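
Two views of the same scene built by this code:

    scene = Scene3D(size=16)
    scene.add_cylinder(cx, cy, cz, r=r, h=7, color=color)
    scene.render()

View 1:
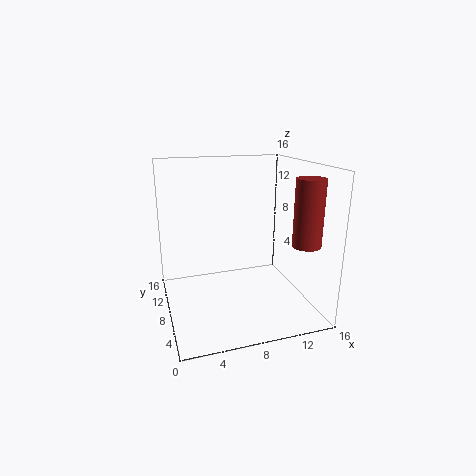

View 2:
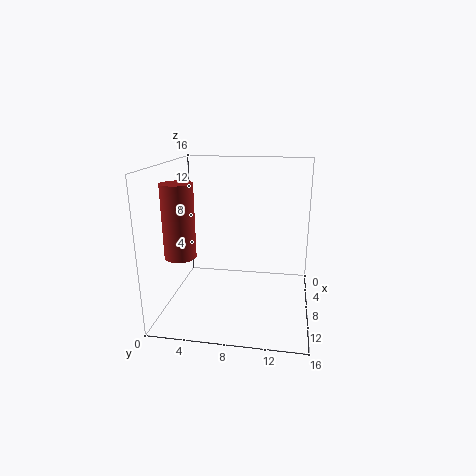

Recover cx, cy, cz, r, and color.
cx = 14; cy = 3.5; cz = 8; r = 1.5; color = 'brown'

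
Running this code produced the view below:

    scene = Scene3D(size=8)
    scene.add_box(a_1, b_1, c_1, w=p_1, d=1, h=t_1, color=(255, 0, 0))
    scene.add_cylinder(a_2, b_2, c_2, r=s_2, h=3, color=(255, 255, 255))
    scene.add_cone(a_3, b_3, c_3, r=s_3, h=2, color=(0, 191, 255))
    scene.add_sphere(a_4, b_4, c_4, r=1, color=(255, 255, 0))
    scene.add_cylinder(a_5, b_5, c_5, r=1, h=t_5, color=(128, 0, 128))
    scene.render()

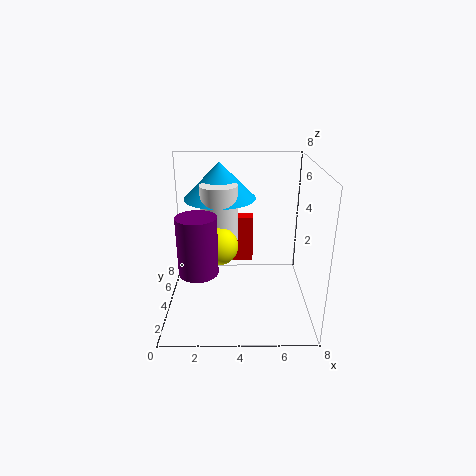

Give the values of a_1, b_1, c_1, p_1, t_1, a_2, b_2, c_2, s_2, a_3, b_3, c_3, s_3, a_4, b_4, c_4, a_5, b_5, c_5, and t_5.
a_1 = 3, b_1 = 7, c_1 = 1, p_1 = 2, t_1 = 3, a_2 = 3, b_2 = 4, c_2 = 4, s_2 = 1, a_3 = 3, b_3 = 5, c_3 = 6, s_3 = 2, a_4 = 3, b_4 = 3, c_4 = 4, a_5 = 2, b_5 = 2, c_5 = 3, t_5 = 3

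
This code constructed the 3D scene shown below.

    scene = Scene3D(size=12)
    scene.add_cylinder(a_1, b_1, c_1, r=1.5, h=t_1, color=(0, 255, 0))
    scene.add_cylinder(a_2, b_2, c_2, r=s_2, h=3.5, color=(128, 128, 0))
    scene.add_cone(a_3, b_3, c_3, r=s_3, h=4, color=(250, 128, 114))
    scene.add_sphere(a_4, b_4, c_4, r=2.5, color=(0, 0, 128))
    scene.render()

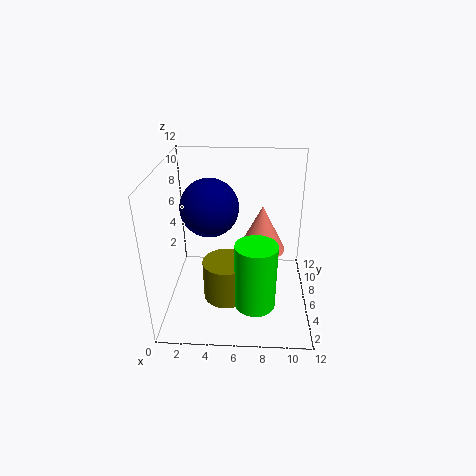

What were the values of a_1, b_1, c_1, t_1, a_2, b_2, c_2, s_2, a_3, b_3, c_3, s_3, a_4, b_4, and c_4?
a_1 = 7.5, b_1 = 1.5, c_1 = 3, t_1 = 5, a_2 = 5, b_2 = 5.5, c_2 = 0.5, s_2 = 2, a_3 = 8, b_3 = 7, c_3 = 4.5, s_3 = 2, a_4 = 3.5, b_4 = 7.5, c_4 = 8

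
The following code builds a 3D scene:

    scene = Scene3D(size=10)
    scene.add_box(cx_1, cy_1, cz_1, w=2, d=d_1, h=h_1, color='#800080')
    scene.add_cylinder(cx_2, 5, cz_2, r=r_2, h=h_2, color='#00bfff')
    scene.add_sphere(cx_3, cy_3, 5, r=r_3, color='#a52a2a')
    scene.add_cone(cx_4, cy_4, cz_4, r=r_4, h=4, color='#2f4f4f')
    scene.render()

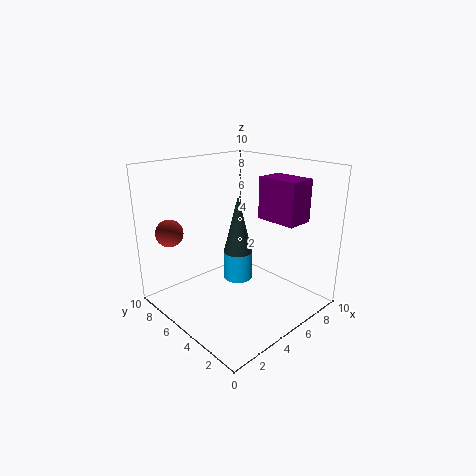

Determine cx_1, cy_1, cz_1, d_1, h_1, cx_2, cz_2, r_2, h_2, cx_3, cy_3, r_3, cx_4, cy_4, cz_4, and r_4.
cx_1 = 7, cy_1 = 2, cz_1 = 6, d_1 = 3, h_1 = 3, cx_2 = 5, cz_2 = 2, r_2 = 1, h_2 = 2, cx_3 = 2, cy_3 = 9, r_3 = 1, cx_4 = 5, cy_4 = 5, cz_4 = 4, r_4 = 1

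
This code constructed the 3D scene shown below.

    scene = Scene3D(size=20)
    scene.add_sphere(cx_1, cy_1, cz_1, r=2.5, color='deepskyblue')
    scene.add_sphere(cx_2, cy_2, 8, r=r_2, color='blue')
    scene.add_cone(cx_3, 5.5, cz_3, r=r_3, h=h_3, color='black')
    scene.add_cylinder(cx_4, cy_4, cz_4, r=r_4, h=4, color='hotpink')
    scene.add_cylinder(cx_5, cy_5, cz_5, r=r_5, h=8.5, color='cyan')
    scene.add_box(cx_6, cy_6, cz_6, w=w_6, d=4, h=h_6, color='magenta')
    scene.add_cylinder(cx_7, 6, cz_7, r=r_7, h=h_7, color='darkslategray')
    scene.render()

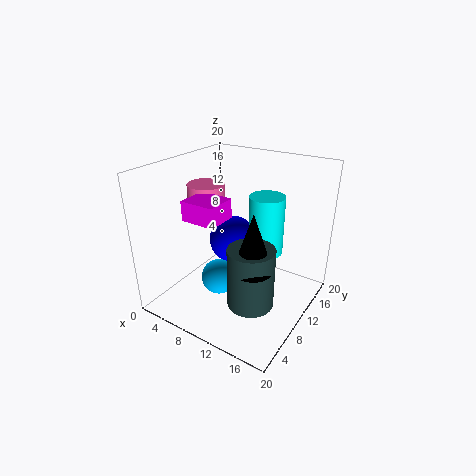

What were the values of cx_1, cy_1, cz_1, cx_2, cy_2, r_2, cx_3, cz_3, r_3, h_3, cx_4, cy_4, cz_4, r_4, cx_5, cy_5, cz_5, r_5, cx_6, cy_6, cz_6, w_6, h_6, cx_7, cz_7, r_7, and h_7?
cx_1 = 8, cy_1 = 8, cz_1 = 4, cx_2 = 7.5, cy_2 = 12.5, r_2 = 3.5, cx_3 = 15, cz_3 = 9, r_3 = 2.5, h_3 = 7.5, cx_4 = 6, cy_4 = 8.5, cz_4 = 13.5, r_4 = 2.5, cx_5 = 12.5, cy_5 = 13.5, cz_5 = 7, r_5 = 2.5, cx_6 = 6.5, cy_6 = 3, cz_6 = 14.5, w_6 = 4.5, h_6 = 2.5, cx_7 = 14.5, cz_7 = 3.5, r_7 = 3, h_7 = 8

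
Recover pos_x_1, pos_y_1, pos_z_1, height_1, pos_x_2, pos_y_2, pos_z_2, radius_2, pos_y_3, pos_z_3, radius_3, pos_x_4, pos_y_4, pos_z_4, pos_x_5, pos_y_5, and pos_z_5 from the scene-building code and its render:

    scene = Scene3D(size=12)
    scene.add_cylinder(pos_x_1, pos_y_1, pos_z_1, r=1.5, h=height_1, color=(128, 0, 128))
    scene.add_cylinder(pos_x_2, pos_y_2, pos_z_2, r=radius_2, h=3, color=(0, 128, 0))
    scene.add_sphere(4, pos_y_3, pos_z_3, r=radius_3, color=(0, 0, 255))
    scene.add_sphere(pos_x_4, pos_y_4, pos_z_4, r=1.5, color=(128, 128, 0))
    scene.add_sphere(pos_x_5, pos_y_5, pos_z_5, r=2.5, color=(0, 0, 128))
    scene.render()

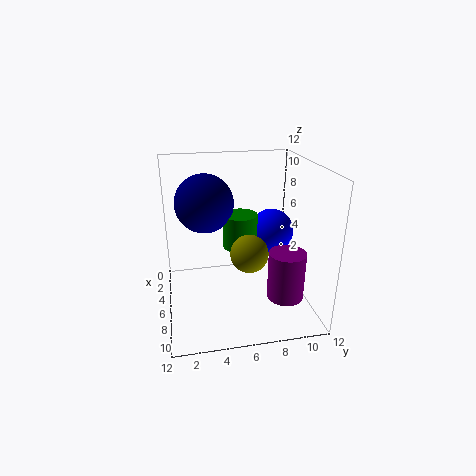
pos_x_1 = 8.5, pos_y_1 = 9.5, pos_z_1 = 1.5, height_1 = 4, pos_x_2 = 4.5, pos_y_2 = 6.5, pos_z_2 = 4.5, radius_2 = 1.5, pos_y_3 = 9.5, pos_z_3 = 5.5, radius_3 = 2, pos_x_4 = 8, pos_y_4 = 6.5, pos_z_4 = 5.5, pos_x_5 = 4, pos_y_5 = 3.5, pos_z_5 = 8.5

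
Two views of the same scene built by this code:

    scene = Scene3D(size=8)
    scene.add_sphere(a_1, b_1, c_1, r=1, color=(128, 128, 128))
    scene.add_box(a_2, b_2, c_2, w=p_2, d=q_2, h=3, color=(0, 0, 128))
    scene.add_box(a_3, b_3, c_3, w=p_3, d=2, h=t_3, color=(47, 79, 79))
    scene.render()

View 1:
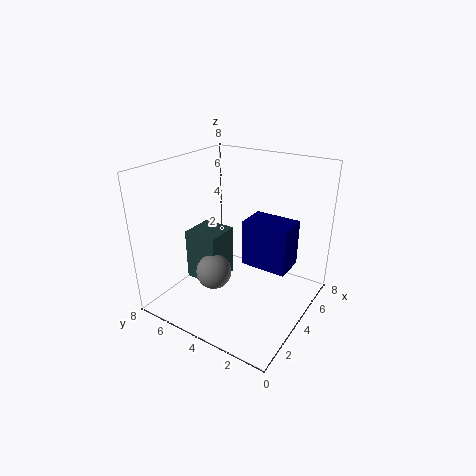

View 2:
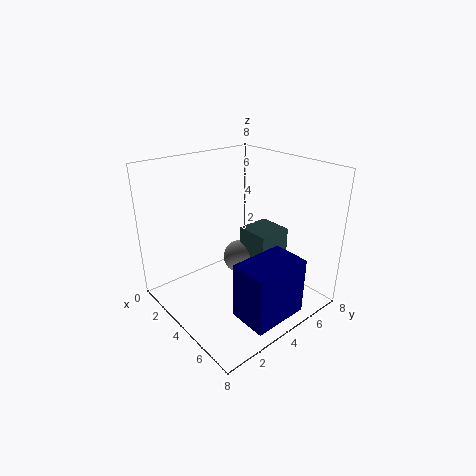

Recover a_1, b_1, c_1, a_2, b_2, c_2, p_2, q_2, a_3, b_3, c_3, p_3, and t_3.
a_1 = 3
b_1 = 5
c_1 = 2
a_2 = 6
b_2 = 2
c_2 = 1
p_2 = 2
q_2 = 3
a_3 = 3
b_3 = 5
c_3 = 1
p_3 = 2
t_3 = 3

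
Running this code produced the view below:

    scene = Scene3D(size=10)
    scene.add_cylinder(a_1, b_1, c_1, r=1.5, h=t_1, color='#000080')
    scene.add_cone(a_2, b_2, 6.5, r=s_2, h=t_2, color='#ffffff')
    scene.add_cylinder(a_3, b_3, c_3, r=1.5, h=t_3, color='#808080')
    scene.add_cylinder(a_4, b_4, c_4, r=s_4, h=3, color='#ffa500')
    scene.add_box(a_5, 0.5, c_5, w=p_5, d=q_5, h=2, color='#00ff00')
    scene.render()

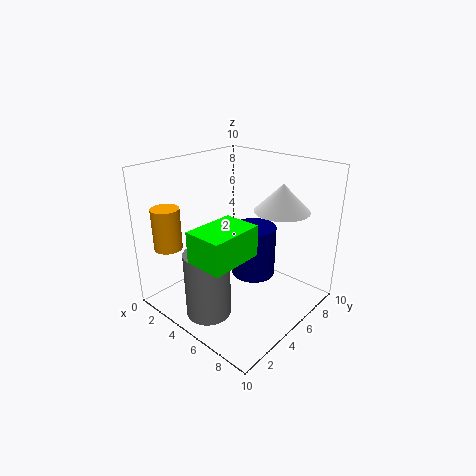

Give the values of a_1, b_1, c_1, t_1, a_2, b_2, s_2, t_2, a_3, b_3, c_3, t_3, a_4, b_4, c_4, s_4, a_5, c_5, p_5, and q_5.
a_1 = 6; b_1 = 5.5; c_1 = 2.5; t_1 = 3.5; a_2 = 6.5; b_2 = 8; s_2 = 2; t_2 = 2; a_3 = 5; b_3 = 2; c_3 = 0.5; t_3 = 4.5; a_4 = 1; b_4 = 2; c_4 = 4; s_4 = 1; a_5 = 5; c_5 = 5; p_5 = 2.5; q_5 = 3.5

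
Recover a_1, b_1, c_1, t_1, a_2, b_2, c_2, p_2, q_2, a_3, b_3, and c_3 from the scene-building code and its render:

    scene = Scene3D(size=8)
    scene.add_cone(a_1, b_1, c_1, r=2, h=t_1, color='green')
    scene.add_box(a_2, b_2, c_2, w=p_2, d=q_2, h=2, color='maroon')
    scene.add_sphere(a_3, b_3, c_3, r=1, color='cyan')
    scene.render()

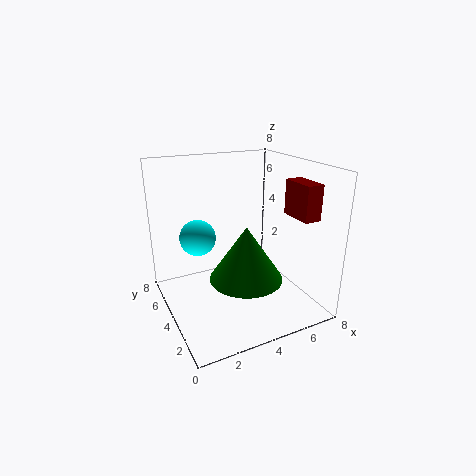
a_1 = 4
b_1 = 3
c_1 = 2
t_1 = 3
a_2 = 7
b_2 = 2
c_2 = 5
p_2 = 1
q_2 = 2
a_3 = 2
b_3 = 5
c_3 = 4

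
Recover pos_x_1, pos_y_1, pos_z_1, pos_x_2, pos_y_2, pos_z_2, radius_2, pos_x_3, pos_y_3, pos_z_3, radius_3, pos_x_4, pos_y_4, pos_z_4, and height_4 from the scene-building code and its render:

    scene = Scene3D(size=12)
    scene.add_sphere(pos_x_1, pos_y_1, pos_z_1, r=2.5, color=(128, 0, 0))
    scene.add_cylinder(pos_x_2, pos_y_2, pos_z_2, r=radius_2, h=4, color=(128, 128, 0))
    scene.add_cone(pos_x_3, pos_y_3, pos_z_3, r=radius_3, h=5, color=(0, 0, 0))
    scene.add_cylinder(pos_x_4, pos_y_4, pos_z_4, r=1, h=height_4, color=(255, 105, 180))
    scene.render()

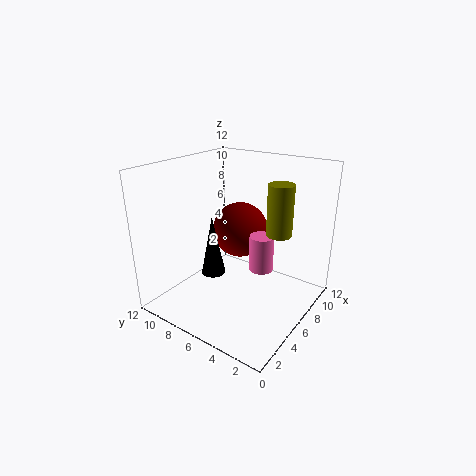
pos_x_1 = 8.5; pos_y_1 = 7.5; pos_z_1 = 5.5; pos_x_2 = 6.5; pos_y_2 = 2.5; pos_z_2 = 7; radius_2 = 1; pos_x_3 = 4.5; pos_y_3 = 7.5; pos_z_3 = 3; radius_3 = 1; pos_x_4 = 6.5; pos_y_4 = 4; pos_z_4 = 3.5; height_4 = 3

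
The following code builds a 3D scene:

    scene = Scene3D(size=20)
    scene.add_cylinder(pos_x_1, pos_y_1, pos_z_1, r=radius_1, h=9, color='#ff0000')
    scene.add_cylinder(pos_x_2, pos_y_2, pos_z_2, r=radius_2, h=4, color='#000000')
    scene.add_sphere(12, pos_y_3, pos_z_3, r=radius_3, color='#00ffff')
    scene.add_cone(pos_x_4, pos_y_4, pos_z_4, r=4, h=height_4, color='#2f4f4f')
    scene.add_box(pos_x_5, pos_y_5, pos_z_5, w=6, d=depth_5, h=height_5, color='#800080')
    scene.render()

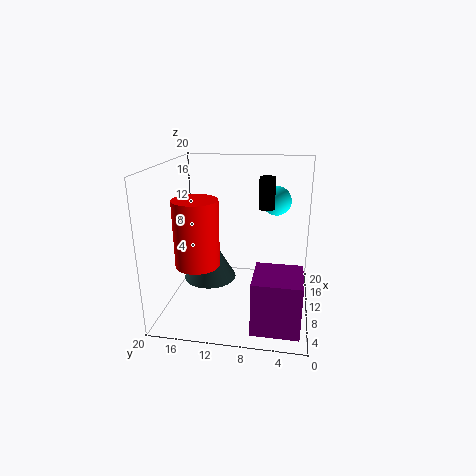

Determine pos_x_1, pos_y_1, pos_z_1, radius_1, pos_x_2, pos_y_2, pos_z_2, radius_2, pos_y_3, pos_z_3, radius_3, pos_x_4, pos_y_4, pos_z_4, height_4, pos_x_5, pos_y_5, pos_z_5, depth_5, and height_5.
pos_x_1 = 7, pos_y_1 = 15, pos_z_1 = 7, radius_1 = 3, pos_x_2 = 8, pos_y_2 = 6, pos_z_2 = 15, radius_2 = 1, pos_y_3 = 5, pos_z_3 = 15, radius_3 = 2, pos_x_4 = 13, pos_y_4 = 15, pos_z_4 = 2, height_4 = 7, pos_x_5 = 1, pos_y_5 = 1, pos_z_5 = 1, depth_5 = 6, height_5 = 7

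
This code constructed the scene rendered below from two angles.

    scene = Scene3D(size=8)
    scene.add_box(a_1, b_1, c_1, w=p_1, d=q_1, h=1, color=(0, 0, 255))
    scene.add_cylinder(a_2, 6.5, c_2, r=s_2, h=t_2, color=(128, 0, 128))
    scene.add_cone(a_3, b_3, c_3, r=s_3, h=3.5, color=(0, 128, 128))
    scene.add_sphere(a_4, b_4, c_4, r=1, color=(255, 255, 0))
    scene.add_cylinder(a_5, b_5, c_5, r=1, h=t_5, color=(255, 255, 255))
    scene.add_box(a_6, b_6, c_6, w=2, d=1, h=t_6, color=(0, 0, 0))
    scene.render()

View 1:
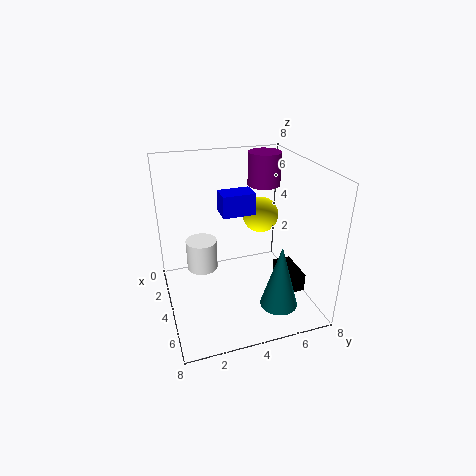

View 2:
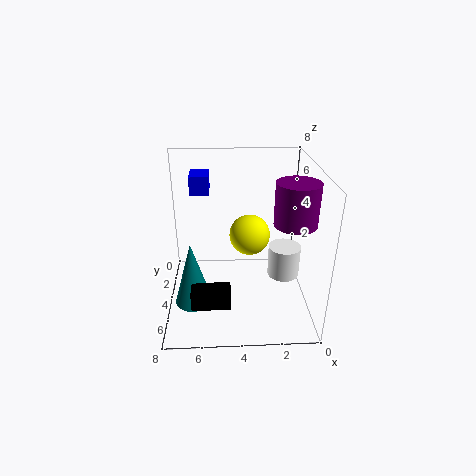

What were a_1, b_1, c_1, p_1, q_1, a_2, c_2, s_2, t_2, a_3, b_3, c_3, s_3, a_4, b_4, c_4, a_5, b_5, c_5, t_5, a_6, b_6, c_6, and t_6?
a_1 = 5.5, b_1 = 2.5, c_1 = 6.5, p_1 = 1, q_1 = 1.5, a_2 = 1.5, c_2 = 6, s_2 = 1, t_2 = 2, a_3 = 6.5, b_3 = 5.5, c_3 = 1, s_3 = 1, a_4 = 3.5, b_4 = 5.5, c_4 = 5, a_5 = 1, b_5 = 2.5, c_5 = 0.5, t_5 = 2, a_6 = 4.5, b_6 = 6, c_6 = 1.5, t_6 = 1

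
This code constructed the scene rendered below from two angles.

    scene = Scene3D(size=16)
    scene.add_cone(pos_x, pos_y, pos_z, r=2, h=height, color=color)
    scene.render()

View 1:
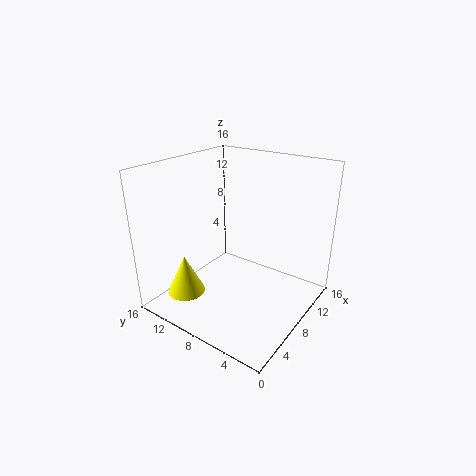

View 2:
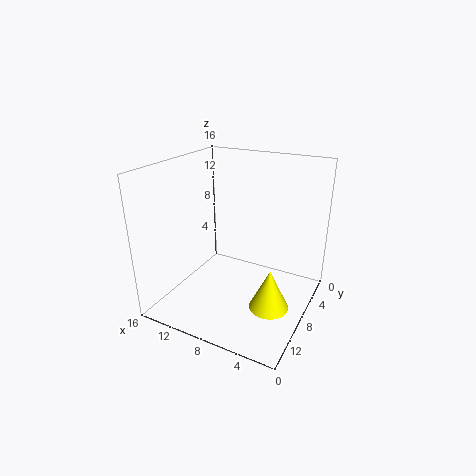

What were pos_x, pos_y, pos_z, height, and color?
pos_x = 2.75, pos_y = 11.25, pos_z = 2.75, height = 4.25, color = 'yellow'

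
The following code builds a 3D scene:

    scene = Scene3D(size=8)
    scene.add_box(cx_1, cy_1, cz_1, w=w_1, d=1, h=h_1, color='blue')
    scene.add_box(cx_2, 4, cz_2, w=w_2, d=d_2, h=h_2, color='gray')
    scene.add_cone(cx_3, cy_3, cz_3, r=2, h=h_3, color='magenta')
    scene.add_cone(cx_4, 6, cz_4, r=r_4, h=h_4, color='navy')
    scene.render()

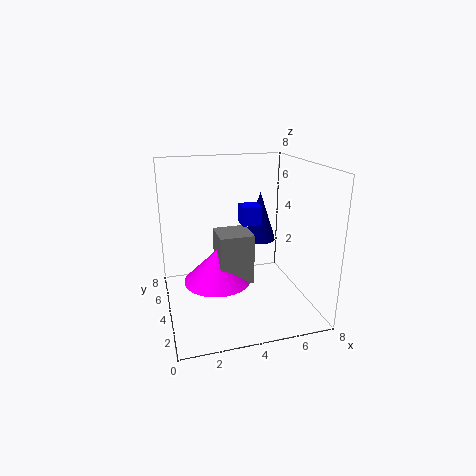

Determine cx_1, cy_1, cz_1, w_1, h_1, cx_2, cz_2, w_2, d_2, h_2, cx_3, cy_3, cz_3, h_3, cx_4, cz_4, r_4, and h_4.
cx_1 = 4, cy_1 = 3, cz_1 = 5, w_1 = 1, h_1 = 1, cx_2 = 3, cz_2 = 1, w_2 = 2, d_2 = 2, h_2 = 3, cx_3 = 3, cy_3 = 5, cz_3 = 1, h_3 = 2, cx_4 = 6, cz_4 = 3, r_4 = 1, h_4 = 3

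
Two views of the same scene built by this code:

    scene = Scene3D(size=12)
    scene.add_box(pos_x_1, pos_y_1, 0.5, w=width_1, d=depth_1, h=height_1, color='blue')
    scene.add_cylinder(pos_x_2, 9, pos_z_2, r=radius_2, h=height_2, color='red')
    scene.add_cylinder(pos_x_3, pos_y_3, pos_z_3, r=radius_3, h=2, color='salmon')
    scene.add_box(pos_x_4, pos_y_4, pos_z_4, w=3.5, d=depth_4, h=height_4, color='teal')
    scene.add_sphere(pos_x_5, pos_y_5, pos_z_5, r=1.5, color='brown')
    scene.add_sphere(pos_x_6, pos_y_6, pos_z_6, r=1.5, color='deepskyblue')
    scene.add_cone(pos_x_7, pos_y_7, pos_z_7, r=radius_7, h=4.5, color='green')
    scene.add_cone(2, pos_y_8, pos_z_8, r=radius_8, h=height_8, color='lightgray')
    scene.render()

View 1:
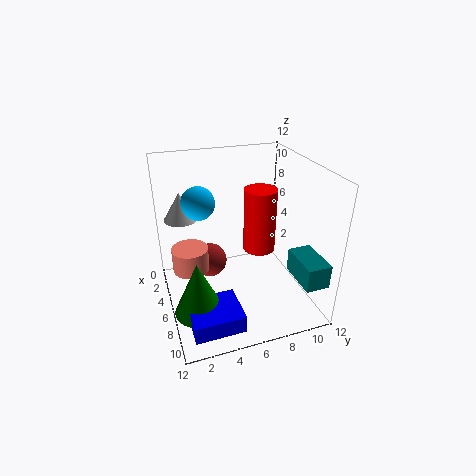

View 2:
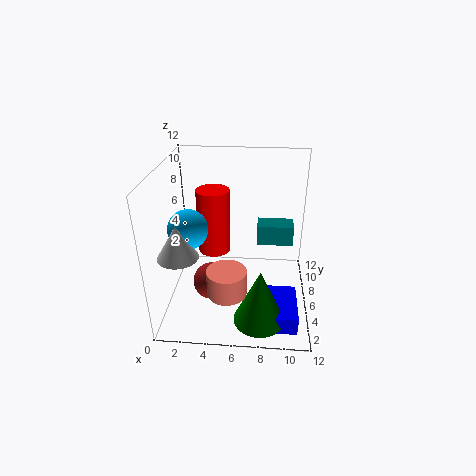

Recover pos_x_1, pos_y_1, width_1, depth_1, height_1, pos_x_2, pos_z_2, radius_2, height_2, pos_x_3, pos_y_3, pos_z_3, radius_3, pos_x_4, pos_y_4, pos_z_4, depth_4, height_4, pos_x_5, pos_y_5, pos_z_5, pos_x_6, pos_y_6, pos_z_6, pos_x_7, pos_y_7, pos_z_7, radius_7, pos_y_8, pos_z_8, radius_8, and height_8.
pos_x_1 = 7.5; pos_y_1 = 1; width_1 = 3.5; depth_1 = 4; height_1 = 1.5; pos_x_2 = 3.5; pos_z_2 = 3; radius_2 = 1.5; height_2 = 6; pos_x_3 = 5.5; pos_y_3 = 2; pos_z_3 = 3.5; radius_3 = 1.5; pos_x_4 = 7.5; pos_y_4 = 10; pos_z_4 = 3; depth_4 = 2; height_4 = 2; pos_x_5 = 4; pos_y_5 = 4; pos_z_5 = 3; pos_x_6 = 2.5; pos_y_6 = 3.5; pos_z_6 = 8; pos_x_7 = 8; pos_y_7 = 2; pos_z_7 = 1; radius_7 = 2; pos_y_8 = 2; pos_z_8 = 6.5; radius_8 = 1.5; height_8 = 2.5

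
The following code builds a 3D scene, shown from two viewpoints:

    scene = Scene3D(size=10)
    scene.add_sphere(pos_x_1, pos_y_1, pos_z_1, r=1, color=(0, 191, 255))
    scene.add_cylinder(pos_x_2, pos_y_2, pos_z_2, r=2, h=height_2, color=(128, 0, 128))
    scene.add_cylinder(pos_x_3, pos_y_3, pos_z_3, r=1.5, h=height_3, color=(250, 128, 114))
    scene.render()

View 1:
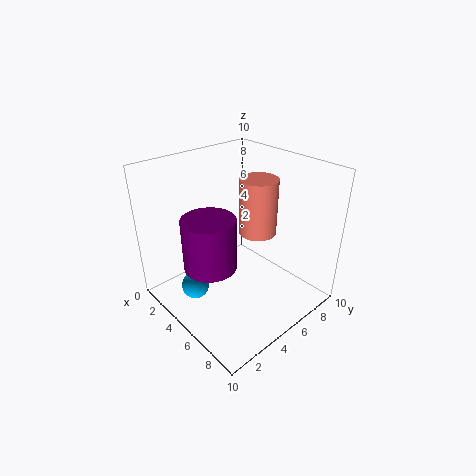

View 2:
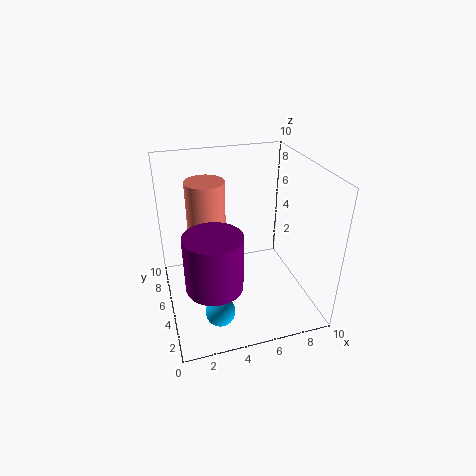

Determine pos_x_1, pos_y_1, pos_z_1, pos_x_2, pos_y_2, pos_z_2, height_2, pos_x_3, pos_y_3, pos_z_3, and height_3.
pos_x_1 = 3
pos_y_1 = 2.5
pos_z_1 = 1
pos_x_2 = 3
pos_y_2 = 4
pos_z_2 = 2
height_2 = 4
pos_x_3 = 3.5
pos_y_3 = 8.5
pos_z_3 = 3.5
height_3 = 4.5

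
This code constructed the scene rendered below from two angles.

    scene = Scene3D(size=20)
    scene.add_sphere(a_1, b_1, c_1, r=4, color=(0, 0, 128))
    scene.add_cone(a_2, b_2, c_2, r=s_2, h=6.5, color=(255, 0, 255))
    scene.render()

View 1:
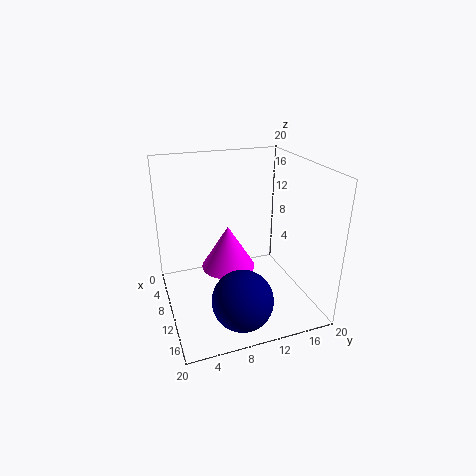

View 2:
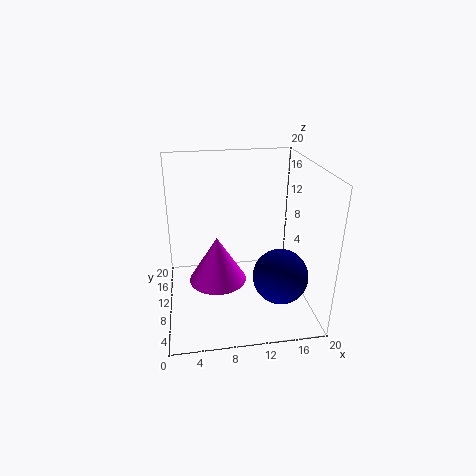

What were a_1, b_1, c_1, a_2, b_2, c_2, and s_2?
a_1 = 16, b_1 = 8.5, c_1 = 4, a_2 = 7, b_2 = 9.5, c_2 = 4, s_2 = 4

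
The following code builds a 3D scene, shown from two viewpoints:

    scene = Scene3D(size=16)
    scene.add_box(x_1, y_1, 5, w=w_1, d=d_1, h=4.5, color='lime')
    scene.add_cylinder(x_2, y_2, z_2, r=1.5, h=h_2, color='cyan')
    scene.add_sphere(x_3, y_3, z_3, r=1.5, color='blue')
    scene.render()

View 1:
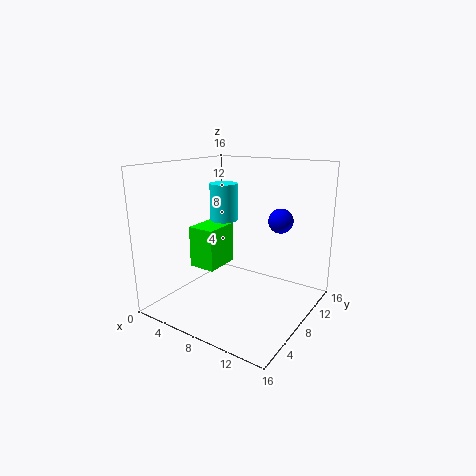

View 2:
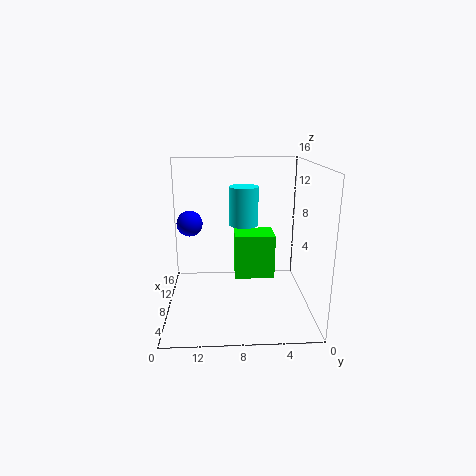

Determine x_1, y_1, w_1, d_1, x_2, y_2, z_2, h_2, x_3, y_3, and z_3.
x_1 = 4; y_1 = 4.5; w_1 = 3; d_1 = 4; x_2 = 6.5; y_2 = 7.5; z_2 = 10; h_2 = 4; x_3 = 10.5; y_3 = 13.5; z_3 = 9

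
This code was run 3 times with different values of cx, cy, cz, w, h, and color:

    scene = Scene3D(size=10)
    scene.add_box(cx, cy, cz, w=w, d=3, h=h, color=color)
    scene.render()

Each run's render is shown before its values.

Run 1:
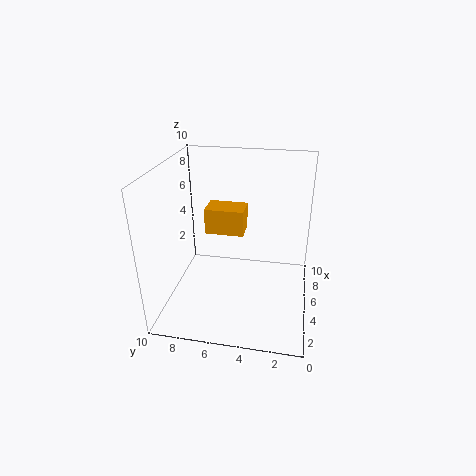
cx = 7; cy = 5; cz = 4; w = 2; h = 2; color = 'orange'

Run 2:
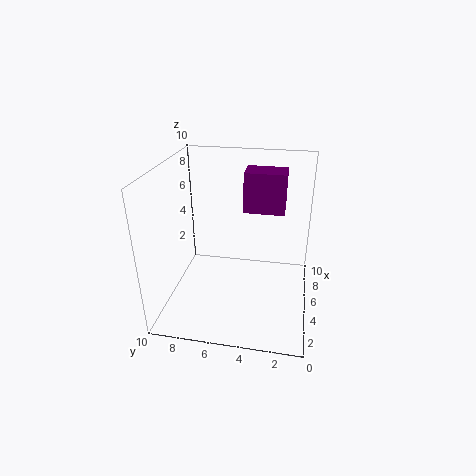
cx = 7; cy = 2; cz = 6; w = 2; h = 3; color = 'purple'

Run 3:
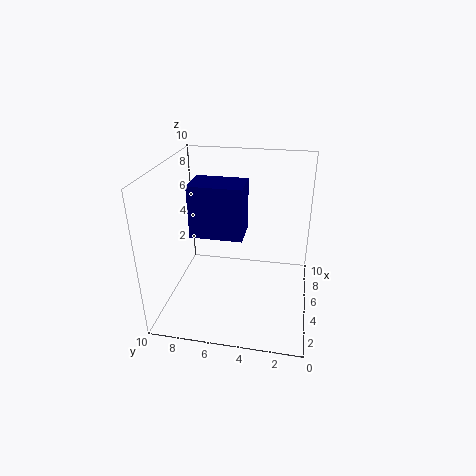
cx = 1; cy = 4; cz = 7; w = 2; h = 3; color = 'navy'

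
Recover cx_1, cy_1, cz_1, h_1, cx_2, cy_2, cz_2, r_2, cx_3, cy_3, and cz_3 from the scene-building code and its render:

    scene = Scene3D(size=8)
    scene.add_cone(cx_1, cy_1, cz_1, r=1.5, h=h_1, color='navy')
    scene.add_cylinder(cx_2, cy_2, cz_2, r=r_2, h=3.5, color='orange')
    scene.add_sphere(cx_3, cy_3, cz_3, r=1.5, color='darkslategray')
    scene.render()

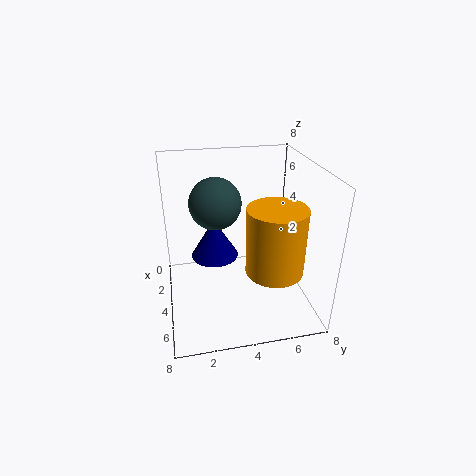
cx_1 = 1.5; cy_1 = 3; cz_1 = 1.5; h_1 = 2.5; cx_2 = 6; cy_2 = 5.5; cz_2 = 3; r_2 = 1.5; cx_3 = 2.5; cy_3 = 3; cz_3 = 5.5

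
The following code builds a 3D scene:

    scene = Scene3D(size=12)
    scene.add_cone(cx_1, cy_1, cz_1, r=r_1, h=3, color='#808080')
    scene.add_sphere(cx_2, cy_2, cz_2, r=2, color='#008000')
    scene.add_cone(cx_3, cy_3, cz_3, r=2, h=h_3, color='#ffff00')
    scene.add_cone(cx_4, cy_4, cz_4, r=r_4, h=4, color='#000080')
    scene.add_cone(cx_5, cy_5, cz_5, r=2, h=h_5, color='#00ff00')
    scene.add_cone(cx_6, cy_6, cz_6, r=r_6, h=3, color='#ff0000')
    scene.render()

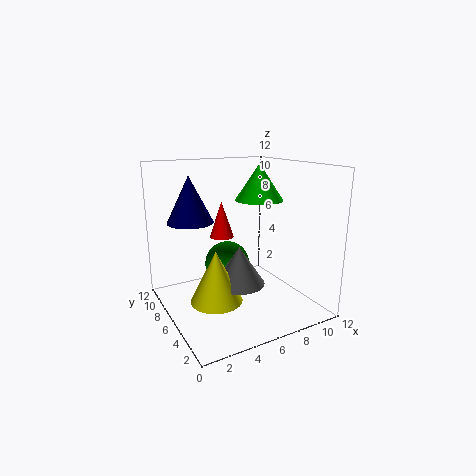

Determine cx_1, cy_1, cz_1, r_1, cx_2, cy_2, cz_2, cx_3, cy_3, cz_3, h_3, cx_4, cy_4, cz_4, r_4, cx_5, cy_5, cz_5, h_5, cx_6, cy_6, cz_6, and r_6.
cx_1 = 5
cy_1 = 4
cz_1 = 3
r_1 = 2
cx_2 = 6
cy_2 = 8
cz_2 = 3
cx_3 = 3
cy_3 = 4
cz_3 = 2
h_3 = 4
cx_4 = 3
cy_4 = 9
cz_4 = 7
r_4 = 2
cx_5 = 8
cy_5 = 6
cz_5 = 9
h_5 = 3
cx_6 = 5
cy_6 = 7
cz_6 = 6
r_6 = 1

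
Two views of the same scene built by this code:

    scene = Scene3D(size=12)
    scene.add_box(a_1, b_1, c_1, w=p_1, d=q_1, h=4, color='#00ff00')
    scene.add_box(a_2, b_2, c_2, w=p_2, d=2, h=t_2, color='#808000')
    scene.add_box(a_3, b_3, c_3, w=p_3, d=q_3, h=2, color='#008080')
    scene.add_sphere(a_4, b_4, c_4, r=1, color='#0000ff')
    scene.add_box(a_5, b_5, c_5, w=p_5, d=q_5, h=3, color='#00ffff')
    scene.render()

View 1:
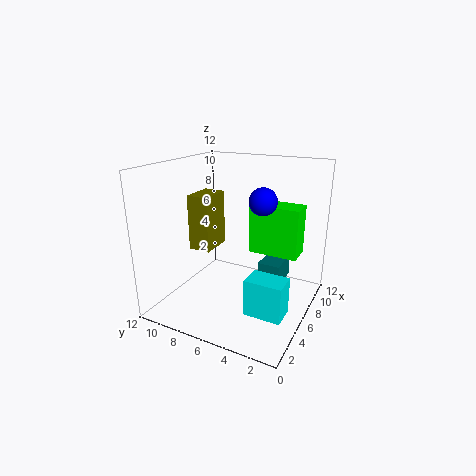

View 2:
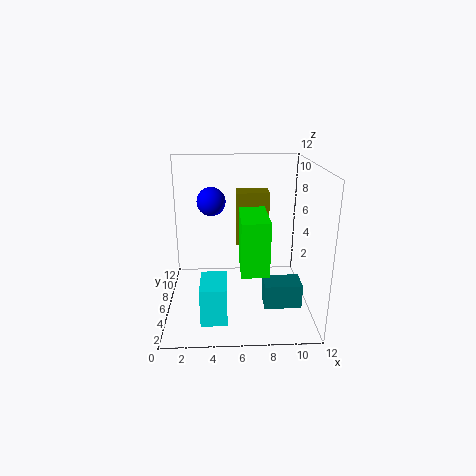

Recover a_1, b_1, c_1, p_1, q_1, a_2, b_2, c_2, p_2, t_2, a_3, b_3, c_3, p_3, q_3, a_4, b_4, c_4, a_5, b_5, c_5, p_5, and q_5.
a_1 = 6
b_1 = 1
c_1 = 5
p_1 = 2
q_1 = 4
a_2 = 6
b_2 = 9
c_2 = 4
p_2 = 3
t_2 = 5
a_3 = 8
b_3 = 3
c_3 = 1
p_3 = 3
q_3 = 2
a_4 = 4
b_4 = 3
c_4 = 10
a_5 = 3
b_5 = 1
c_5 = 1
p_5 = 2
q_5 = 3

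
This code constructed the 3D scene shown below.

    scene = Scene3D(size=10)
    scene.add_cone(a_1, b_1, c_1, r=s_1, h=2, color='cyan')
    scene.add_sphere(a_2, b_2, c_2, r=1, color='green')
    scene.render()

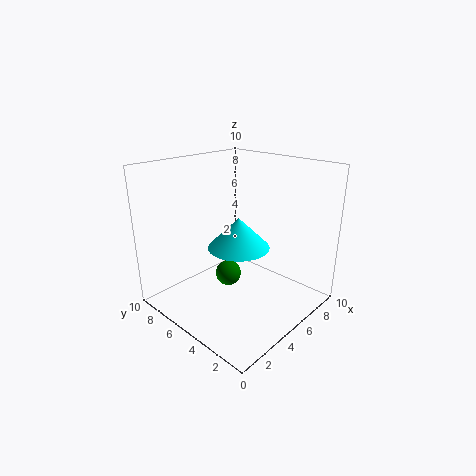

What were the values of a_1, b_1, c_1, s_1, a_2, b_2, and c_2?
a_1 = 4, b_1 = 4, c_1 = 5, s_1 = 2, a_2 = 6, b_2 = 7, c_2 = 1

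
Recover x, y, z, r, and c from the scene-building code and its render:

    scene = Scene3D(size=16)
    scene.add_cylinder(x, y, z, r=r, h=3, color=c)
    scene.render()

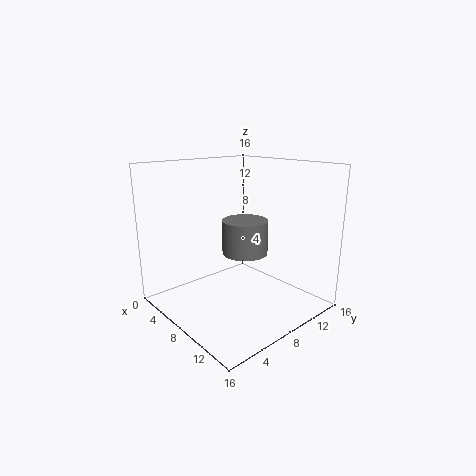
x = 13.5; y = 4; z = 9; r = 2; c = 'gray'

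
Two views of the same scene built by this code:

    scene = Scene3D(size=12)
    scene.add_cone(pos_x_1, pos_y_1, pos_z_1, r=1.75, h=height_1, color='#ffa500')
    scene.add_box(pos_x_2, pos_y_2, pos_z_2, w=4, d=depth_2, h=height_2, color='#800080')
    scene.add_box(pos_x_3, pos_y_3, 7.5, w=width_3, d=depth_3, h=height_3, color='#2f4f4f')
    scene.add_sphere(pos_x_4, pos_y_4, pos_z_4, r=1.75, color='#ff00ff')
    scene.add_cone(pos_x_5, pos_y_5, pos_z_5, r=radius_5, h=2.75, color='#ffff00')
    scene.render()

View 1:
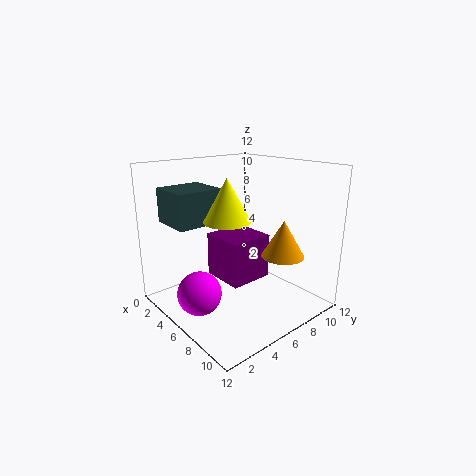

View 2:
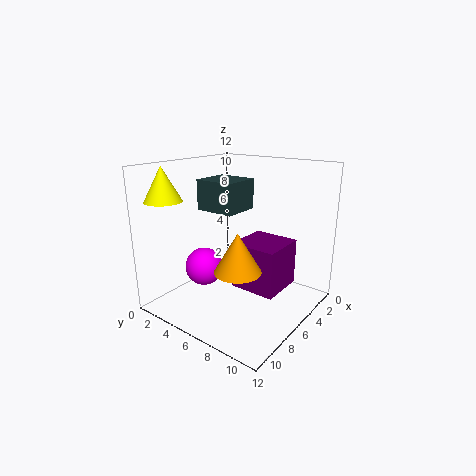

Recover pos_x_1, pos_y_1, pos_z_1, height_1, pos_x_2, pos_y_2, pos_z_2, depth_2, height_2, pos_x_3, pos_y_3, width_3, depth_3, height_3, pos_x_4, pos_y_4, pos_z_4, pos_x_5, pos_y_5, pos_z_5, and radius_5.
pos_x_1 = 9
pos_y_1 = 8.25
pos_z_1 = 4.75
height_1 = 3
pos_x_2 = 2.25
pos_y_2 = 5.5
pos_z_2 = 1.5
depth_2 = 4
height_2 = 4
pos_x_3 = 2
pos_y_3 = 1
width_3 = 3.5
depth_3 = 3.75
height_3 = 2.75
pos_x_4 = 6
pos_y_4 = 2
pos_z_4 = 2.25
pos_x_5 = 10
pos_y_5 = 1.75
pos_z_5 = 9.25
radius_5 = 1.5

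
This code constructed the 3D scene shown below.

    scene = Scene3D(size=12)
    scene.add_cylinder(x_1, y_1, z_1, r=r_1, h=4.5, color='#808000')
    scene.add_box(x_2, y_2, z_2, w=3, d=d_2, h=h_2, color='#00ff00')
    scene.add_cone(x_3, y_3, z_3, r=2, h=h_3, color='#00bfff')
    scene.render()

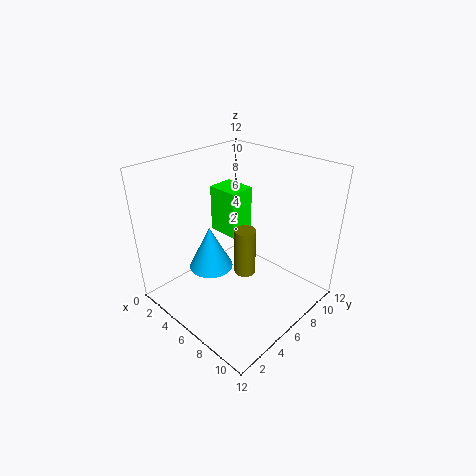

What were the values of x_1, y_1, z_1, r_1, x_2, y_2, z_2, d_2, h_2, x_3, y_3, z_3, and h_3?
x_1 = 5, y_1 = 8, z_1 = 1, r_1 = 1, x_2 = 0.5, y_2 = 8, z_2 = 4, d_2 = 2.5, h_2 = 4.5, x_3 = 3, y_3 = 5.5, z_3 = 2, h_3 = 4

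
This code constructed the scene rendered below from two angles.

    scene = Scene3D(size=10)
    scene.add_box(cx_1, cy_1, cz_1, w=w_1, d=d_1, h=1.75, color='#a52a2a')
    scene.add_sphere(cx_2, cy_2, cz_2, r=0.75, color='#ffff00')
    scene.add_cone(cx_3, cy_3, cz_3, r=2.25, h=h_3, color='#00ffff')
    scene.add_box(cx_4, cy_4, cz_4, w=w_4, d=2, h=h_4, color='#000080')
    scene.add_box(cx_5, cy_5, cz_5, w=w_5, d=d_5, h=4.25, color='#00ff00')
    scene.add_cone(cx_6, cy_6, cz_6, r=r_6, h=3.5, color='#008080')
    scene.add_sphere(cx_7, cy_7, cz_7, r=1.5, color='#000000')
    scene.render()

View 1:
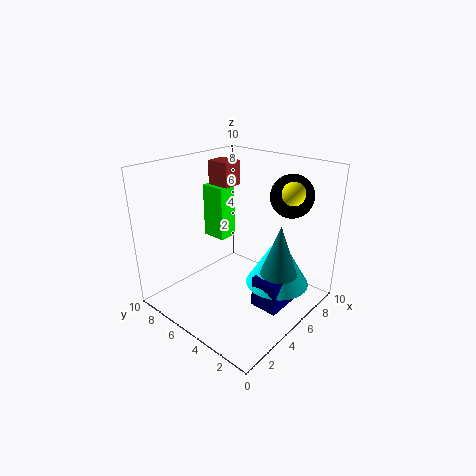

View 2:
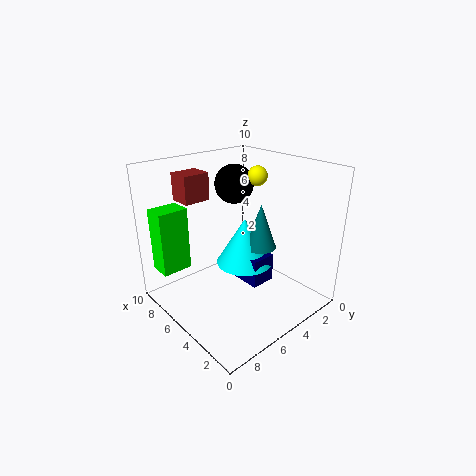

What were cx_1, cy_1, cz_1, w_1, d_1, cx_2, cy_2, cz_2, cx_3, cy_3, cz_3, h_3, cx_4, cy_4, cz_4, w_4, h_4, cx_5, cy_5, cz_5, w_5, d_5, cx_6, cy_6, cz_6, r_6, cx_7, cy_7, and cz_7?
cx_1 = 5.75
cy_1 = 6.75
cz_1 = 8
w_1 = 1.5
d_1 = 1.75
cx_2 = 6.5
cy_2 = 1.75
cz_2 = 8.5
cx_3 = 6.75
cy_3 = 2.75
cz_3 = 1.5
h_3 = 3.75
cx_4 = 4.75
cy_4 = 1.5
cz_4 = 0.25
w_4 = 2.75
h_4 = 2.25
cx_5 = 6.5
cy_5 = 8
cz_5 = 3.25
w_5 = 1.5
d_5 = 2
cx_6 = 5.75
cy_6 = 2
cz_6 = 3
r_6 = 1.25
cx_7 = 8
cy_7 = 2.75
cz_7 = 7.75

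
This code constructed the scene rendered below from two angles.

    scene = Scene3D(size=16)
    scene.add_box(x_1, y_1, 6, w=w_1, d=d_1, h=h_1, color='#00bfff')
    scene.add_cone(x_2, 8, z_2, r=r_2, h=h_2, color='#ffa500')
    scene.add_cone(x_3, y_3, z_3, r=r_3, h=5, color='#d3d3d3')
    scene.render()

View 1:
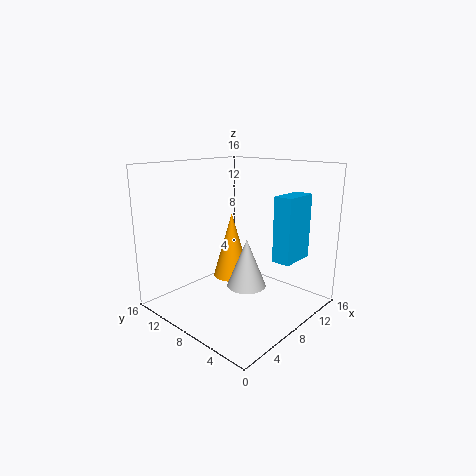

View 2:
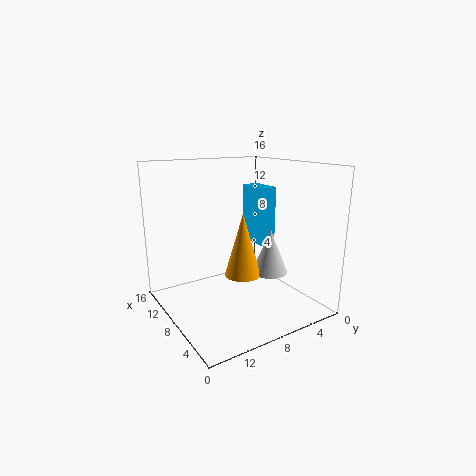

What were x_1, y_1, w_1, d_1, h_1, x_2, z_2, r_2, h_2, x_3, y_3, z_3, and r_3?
x_1 = 9, y_1 = 2, w_1 = 4, d_1 = 2, h_1 = 7, x_2 = 7, z_2 = 4, r_2 = 2, h_2 = 7, x_3 = 6, y_3 = 5, z_3 = 4, r_3 = 2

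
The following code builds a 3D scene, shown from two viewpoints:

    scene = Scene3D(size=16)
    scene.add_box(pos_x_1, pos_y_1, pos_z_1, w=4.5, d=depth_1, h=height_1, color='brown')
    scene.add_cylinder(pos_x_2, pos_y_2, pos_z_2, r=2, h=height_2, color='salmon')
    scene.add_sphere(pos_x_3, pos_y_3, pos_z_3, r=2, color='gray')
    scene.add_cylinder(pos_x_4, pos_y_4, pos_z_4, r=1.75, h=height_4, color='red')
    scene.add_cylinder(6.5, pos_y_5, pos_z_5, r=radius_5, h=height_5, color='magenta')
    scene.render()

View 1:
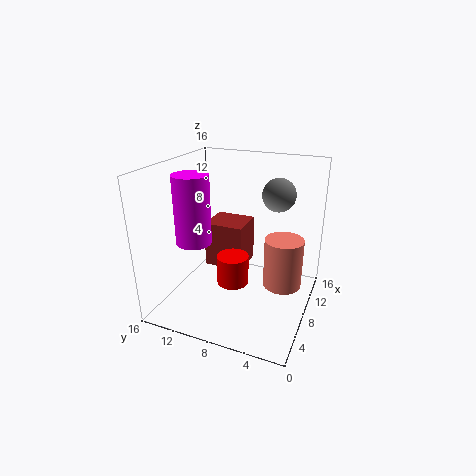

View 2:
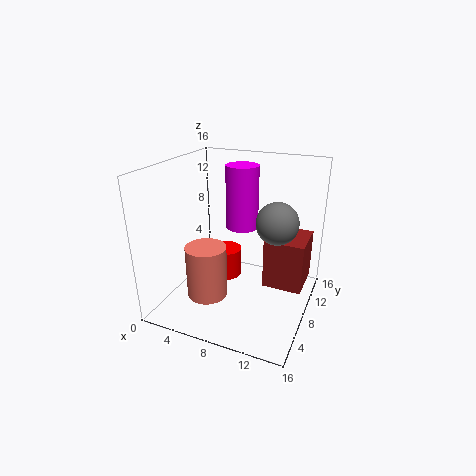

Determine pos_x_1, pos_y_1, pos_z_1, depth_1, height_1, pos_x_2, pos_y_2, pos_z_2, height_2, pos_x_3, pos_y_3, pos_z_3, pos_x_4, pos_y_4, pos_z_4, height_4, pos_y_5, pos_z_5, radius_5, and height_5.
pos_x_1 = 10.75
pos_y_1 = 8.75
pos_z_1 = 2
depth_1 = 5
height_1 = 5.75
pos_x_2 = 7
pos_y_2 = 2.5
pos_z_2 = 4
height_2 = 5.25
pos_x_3 = 13.25
pos_y_3 = 5
pos_z_3 = 11.75
pos_x_4 = 6.5
pos_y_4 = 8
pos_z_4 = 3.25
height_4 = 3.25
pos_y_5 = 12.75
pos_z_5 = 7.25
radius_5 = 2
height_5 = 7.75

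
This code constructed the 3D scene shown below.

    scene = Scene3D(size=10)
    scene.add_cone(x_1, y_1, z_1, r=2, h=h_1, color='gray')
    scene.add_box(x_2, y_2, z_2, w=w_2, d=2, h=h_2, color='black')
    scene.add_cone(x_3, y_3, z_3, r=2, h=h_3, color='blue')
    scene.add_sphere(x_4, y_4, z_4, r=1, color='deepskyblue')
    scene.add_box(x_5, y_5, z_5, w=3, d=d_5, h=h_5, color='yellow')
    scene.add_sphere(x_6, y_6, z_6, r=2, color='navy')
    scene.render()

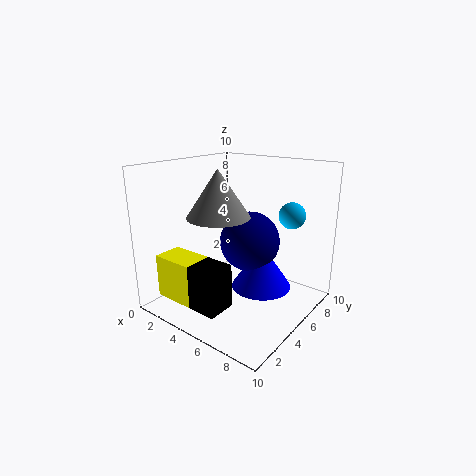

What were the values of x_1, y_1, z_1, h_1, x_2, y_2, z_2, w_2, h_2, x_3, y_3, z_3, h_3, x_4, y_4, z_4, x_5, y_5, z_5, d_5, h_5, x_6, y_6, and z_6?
x_1 = 5
y_1 = 3
z_1 = 7
h_1 = 3
x_2 = 4
y_2 = 1
z_2 = 1
w_2 = 2
h_2 = 3
x_3 = 7
y_3 = 5
z_3 = 2
h_3 = 3
x_4 = 7
y_4 = 9
z_4 = 6
x_5 = 1
y_5 = 1
z_5 = 1
d_5 = 2
h_5 = 3
x_6 = 6
y_6 = 5
z_6 = 5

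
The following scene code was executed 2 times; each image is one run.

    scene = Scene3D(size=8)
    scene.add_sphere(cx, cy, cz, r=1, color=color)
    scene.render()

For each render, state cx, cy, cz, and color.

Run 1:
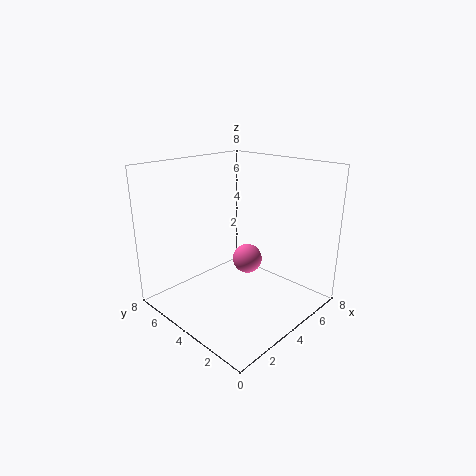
cx = 7
cy = 6
cz = 1
color = 'hotpink'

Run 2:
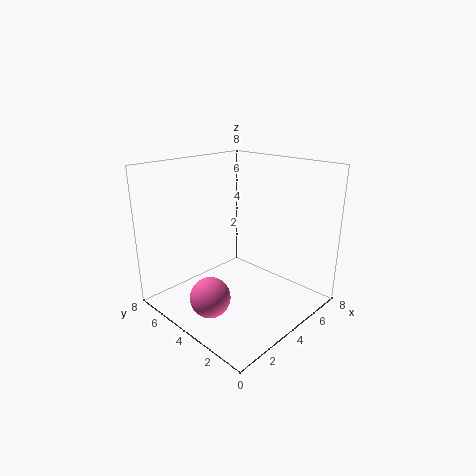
cx = 1
cy = 3
cz = 2
color = 'hotpink'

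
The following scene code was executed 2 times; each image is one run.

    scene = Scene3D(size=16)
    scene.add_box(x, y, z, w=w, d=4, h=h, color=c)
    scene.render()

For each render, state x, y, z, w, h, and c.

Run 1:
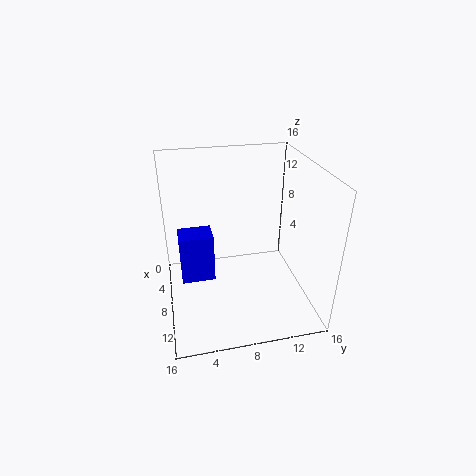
x = 3.5; y = 1.5; z = 1.5; w = 3; h = 6; c = 'blue'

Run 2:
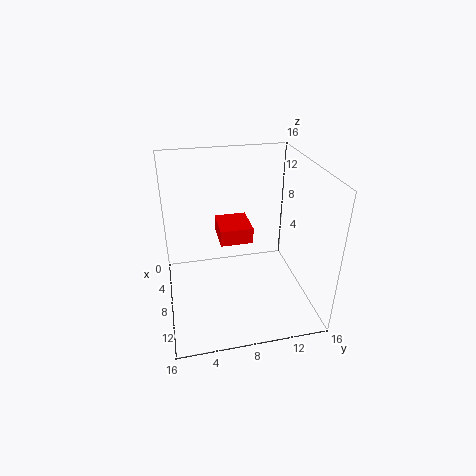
x = 1; y = 6.5; z = 5.5; w = 4.5; h = 2; c = 'red'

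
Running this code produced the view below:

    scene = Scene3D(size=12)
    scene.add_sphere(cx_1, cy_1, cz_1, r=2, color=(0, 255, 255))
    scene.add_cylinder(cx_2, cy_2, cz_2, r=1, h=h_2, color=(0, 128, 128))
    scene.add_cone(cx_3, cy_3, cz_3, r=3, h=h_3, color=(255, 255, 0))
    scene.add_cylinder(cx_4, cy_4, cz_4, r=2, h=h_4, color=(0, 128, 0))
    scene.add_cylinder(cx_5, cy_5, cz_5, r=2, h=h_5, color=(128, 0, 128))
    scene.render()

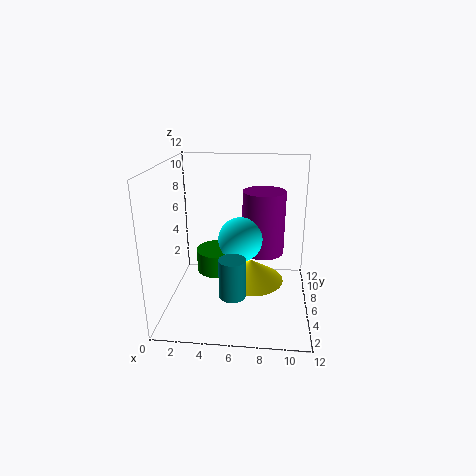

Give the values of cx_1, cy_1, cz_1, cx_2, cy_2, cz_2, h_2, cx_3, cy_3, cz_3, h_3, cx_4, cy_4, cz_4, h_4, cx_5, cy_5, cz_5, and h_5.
cx_1 = 6, cy_1 = 8, cz_1 = 5, cx_2 = 6, cy_2 = 2, cz_2 = 3, h_2 = 3, cx_3 = 7, cy_3 = 8, cz_3 = 1, h_3 = 2, cx_4 = 4, cy_4 = 8, cz_4 = 2, h_4 = 2, cx_5 = 8, cy_5 = 10, cz_5 = 3, h_5 = 6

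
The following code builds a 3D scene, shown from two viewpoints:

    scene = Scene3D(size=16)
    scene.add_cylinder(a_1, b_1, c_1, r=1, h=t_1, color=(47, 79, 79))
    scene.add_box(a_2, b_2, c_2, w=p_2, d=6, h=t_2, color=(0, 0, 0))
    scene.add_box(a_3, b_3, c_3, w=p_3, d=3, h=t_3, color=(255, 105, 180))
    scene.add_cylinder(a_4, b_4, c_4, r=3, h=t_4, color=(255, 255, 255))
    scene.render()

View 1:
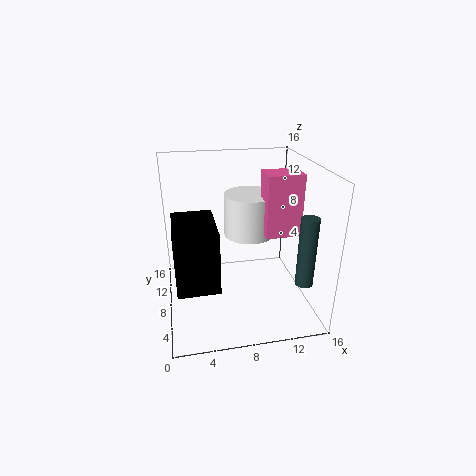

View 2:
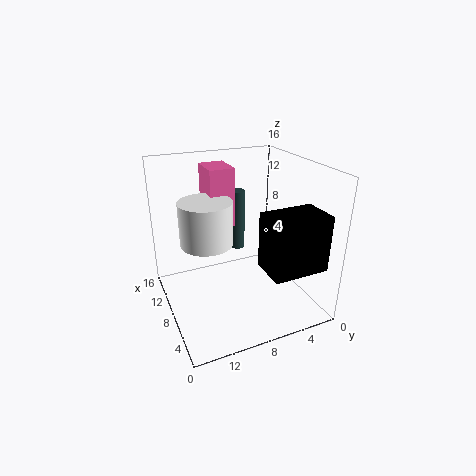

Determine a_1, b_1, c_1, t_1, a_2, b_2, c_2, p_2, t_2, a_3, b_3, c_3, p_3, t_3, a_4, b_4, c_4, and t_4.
a_1 = 15
b_1 = 5
c_1 = 3
t_1 = 8
a_2 = 1
b_2 = 1
c_2 = 6
p_2 = 4
t_2 = 6
a_3 = 11
b_3 = 7
c_3 = 8
p_3 = 4
t_3 = 7
a_4 = 10
b_4 = 11
c_4 = 7
t_4 = 5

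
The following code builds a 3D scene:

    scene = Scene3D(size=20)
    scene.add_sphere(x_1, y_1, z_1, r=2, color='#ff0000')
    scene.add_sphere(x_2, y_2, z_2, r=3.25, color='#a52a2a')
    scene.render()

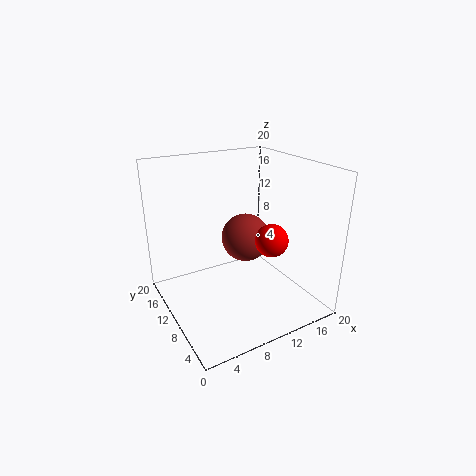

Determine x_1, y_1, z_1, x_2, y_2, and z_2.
x_1 = 10.75
y_1 = 3.25
z_1 = 12.25
x_2 = 10.75
y_2 = 9.25
z_2 = 10.25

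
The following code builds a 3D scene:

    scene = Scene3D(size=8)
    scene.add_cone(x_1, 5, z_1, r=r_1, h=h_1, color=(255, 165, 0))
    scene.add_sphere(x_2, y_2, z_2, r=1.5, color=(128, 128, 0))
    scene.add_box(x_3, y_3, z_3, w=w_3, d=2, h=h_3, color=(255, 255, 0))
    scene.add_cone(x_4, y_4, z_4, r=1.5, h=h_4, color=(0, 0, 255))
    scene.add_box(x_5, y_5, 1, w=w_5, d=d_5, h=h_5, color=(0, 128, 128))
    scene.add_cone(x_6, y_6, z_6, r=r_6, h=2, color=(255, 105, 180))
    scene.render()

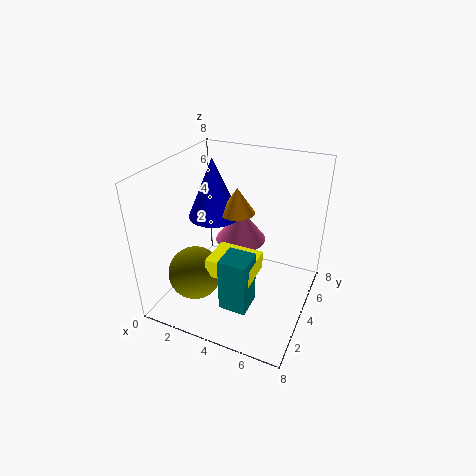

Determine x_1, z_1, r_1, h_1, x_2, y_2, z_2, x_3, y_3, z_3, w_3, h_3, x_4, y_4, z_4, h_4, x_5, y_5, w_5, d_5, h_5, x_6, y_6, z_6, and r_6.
x_1 = 3.5, z_1 = 5, r_1 = 1, h_1 = 1.5, x_2 = 2, y_2 = 2.5, z_2 = 2, x_3 = 3, y_3 = 2, z_3 = 2.5, w_3 = 2.5, h_3 = 1, x_4 = 2, y_4 = 5, z_4 = 4.5, h_4 = 3.5, x_5 = 4, y_5 = 1.5, w_5 = 1.5, d_5 = 1.5, h_5 = 3, x_6 = 3.5, y_6 = 5.5, z_6 = 3, r_6 = 1.5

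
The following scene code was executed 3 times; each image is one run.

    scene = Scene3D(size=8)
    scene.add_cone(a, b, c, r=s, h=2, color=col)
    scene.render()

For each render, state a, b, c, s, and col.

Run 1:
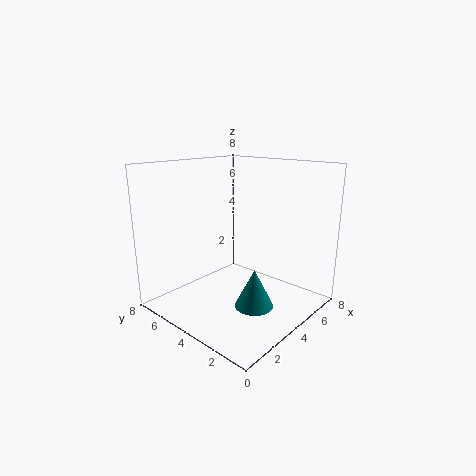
a = 3; b = 2; c = 1; s = 1; col = 'teal'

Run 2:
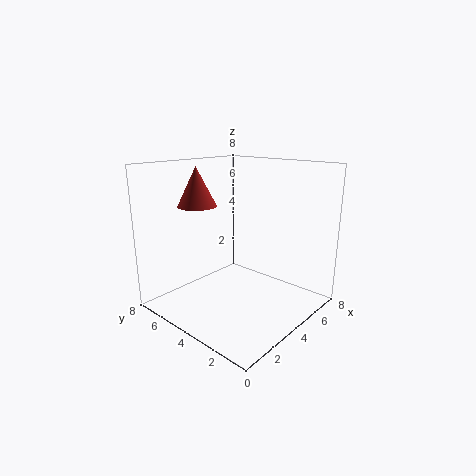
a = 2; b = 5; c = 6; s = 1; col = 'brown'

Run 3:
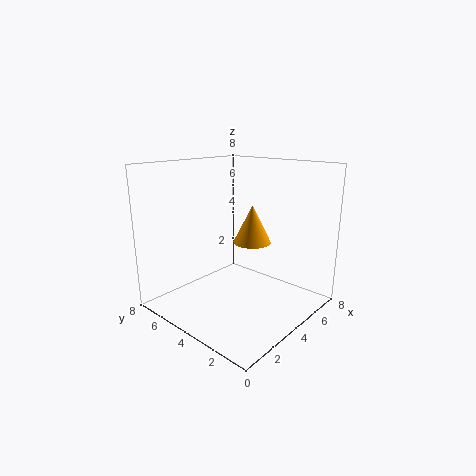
a = 4; b = 3; c = 4; s = 1; col = 'orange'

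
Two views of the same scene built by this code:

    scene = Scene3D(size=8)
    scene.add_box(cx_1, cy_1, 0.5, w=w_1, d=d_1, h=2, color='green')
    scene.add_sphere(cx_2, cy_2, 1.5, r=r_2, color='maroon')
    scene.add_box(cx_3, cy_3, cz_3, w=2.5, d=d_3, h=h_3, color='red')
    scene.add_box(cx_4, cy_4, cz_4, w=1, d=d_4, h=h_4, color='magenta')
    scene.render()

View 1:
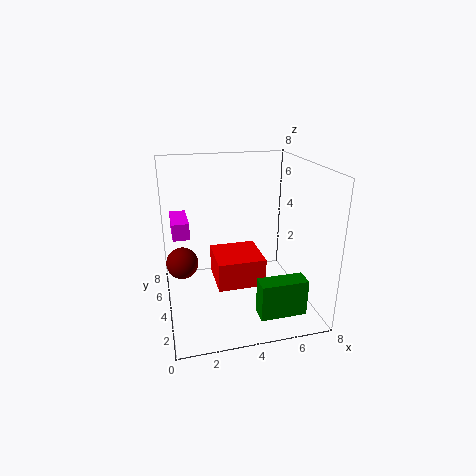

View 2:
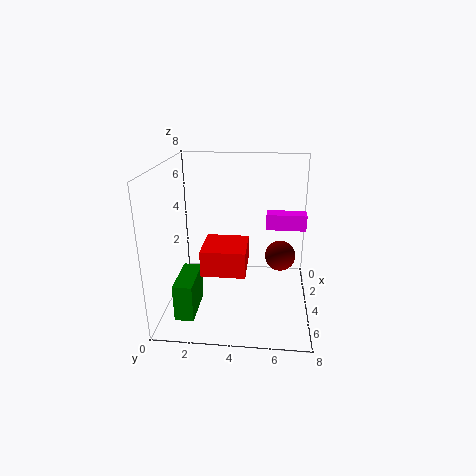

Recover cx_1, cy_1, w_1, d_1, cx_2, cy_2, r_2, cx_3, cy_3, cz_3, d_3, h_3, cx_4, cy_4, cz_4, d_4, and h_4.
cx_1 = 4.5
cy_1 = 1
w_1 = 2.5
d_1 = 1
cx_2 = 1
cy_2 = 6.5
r_2 = 1
cx_3 = 2.5
cy_3 = 2
cz_3 = 2
d_3 = 2.5
h_3 = 1.5
cx_4 = 0.5
cy_4 = 5.5
cz_4 = 3.5
d_4 = 2.5
h_4 = 1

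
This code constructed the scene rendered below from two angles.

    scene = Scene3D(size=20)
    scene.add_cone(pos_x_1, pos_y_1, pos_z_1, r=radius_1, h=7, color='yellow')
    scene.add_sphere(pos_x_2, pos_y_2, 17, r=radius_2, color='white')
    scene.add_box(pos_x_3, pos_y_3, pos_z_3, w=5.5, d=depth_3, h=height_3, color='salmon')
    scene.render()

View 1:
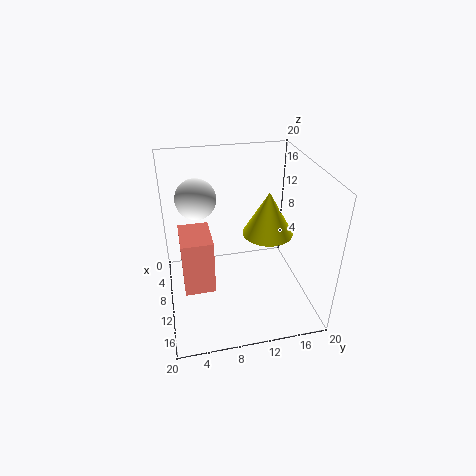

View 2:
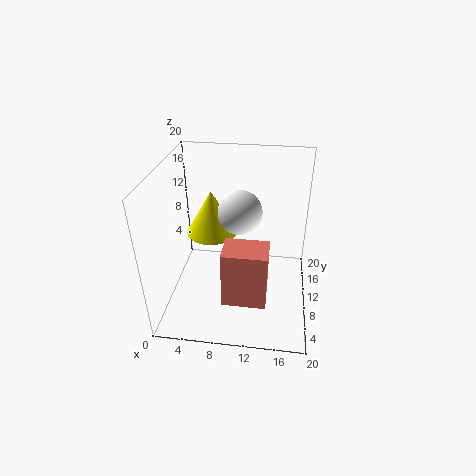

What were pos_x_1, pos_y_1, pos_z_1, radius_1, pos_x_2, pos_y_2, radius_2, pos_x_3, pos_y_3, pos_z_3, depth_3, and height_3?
pos_x_1 = 5; pos_y_1 = 16; pos_z_1 = 7; radius_1 = 4; pos_x_2 = 11; pos_y_2 = 4.5; radius_2 = 2.5; pos_x_3 = 9; pos_y_3 = 2; pos_z_3 = 5; depth_3 = 4; height_3 = 7.5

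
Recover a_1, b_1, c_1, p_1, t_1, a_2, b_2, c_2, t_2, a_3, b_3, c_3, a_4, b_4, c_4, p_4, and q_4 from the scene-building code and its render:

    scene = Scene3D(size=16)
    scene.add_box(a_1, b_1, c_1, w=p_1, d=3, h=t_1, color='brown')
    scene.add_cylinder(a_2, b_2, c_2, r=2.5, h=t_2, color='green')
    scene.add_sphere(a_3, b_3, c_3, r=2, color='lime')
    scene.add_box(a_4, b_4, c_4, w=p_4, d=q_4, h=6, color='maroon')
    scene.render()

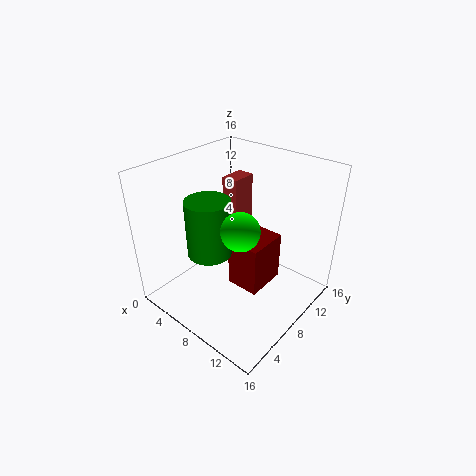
a_1 = 4
b_1 = 10
c_1 = 7.5
p_1 = 2
t_1 = 6
a_2 = 5.5
b_2 = 6
c_2 = 6
t_2 = 6.5
a_3 = 10
b_3 = 6
c_3 = 10.5
a_4 = 6.5
b_4 = 8
c_4 = 1
p_4 = 4
q_4 = 5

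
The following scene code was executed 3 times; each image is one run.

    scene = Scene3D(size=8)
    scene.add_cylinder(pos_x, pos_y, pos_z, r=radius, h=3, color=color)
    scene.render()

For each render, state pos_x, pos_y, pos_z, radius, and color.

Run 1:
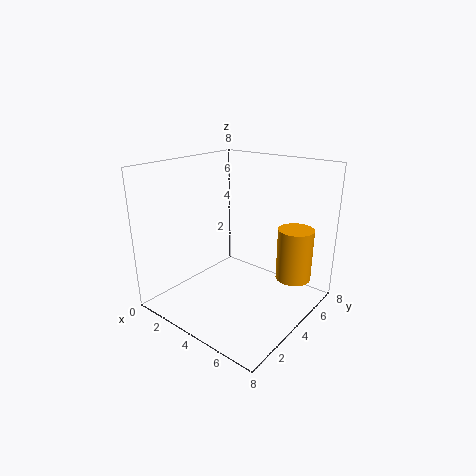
pos_x = 6.5
pos_y = 6
pos_z = 1.5
radius = 1
color = 'orange'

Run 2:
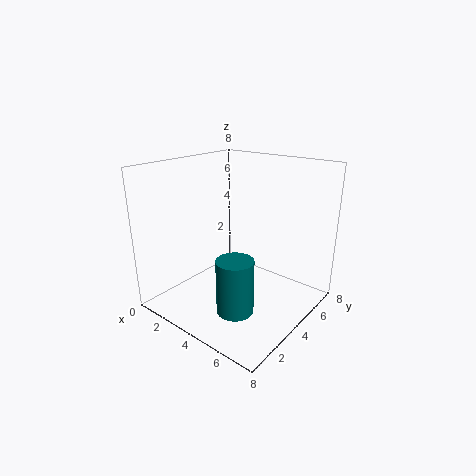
pos_x = 5
pos_y = 2.5
pos_z = 0.5
radius = 1
color = 'teal'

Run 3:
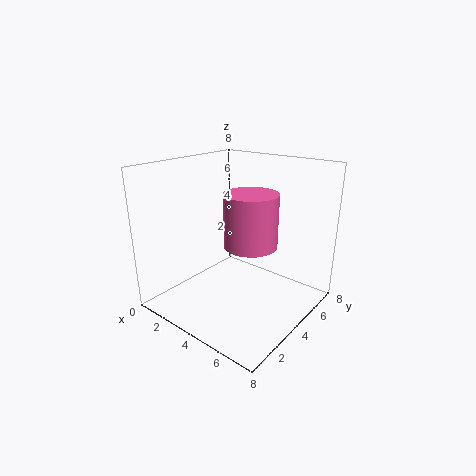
pos_x = 4.5
pos_y = 4.5
pos_z = 3.5
radius = 1.5
color = 'hotpink'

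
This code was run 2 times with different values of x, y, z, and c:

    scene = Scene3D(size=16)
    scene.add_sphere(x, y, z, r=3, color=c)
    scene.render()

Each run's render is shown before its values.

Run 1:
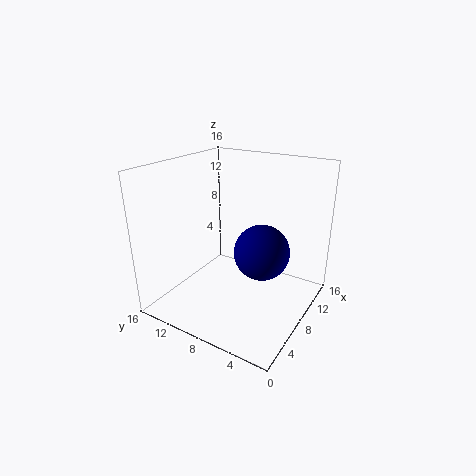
x = 8
y = 5
z = 7
c = 'navy'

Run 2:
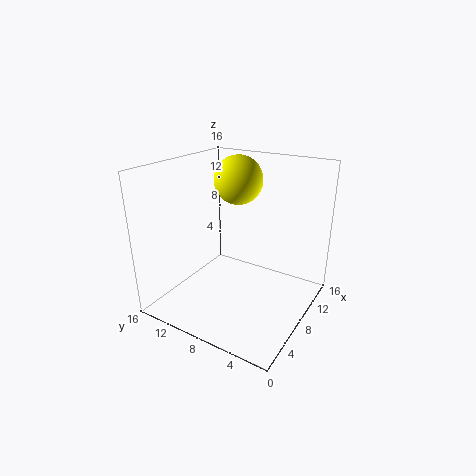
x = 13
y = 11
z = 13
c = 'yellow'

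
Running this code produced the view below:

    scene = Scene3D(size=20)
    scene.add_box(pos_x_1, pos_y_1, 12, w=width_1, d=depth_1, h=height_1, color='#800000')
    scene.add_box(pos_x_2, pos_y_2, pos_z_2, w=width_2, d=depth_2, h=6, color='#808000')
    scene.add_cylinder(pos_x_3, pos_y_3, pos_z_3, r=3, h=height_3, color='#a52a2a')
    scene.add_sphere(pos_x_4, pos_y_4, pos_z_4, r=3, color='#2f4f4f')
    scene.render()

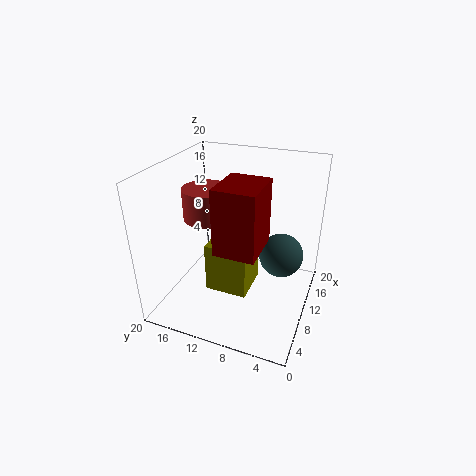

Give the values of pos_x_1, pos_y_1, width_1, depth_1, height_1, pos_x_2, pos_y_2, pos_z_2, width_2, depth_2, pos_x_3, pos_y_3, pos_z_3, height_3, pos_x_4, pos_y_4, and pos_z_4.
pos_x_1 = 2
pos_y_1 = 5
width_1 = 6
depth_1 = 5
height_1 = 8
pos_x_2 = 2
pos_y_2 = 6
pos_z_2 = 7
width_2 = 5
depth_2 = 5
pos_x_3 = 7
pos_y_3 = 13
pos_z_3 = 14
height_3 = 4
pos_x_4 = 11
pos_y_4 = 4
pos_z_4 = 8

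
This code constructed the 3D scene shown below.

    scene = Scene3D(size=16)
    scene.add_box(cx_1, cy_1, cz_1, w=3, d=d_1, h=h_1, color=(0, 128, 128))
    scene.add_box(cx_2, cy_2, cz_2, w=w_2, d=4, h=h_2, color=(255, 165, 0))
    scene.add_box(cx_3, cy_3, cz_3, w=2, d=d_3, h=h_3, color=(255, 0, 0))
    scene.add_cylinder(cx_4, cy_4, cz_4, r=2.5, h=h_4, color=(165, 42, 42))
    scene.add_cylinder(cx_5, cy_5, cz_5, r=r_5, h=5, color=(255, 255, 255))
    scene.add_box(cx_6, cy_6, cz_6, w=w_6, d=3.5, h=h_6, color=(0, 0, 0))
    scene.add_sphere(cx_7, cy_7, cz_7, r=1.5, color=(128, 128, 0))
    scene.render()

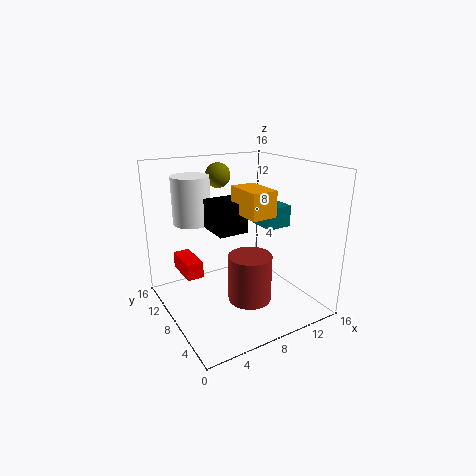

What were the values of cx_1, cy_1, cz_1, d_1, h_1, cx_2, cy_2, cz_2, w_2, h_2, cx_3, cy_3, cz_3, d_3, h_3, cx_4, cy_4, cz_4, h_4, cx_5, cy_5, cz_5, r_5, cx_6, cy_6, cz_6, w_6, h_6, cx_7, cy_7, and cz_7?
cx_1 = 11.5; cy_1 = 7; cz_1 = 8.5; d_1 = 3.5; h_1 = 2.5; cx_2 = 6; cy_2 = 2; cz_2 = 12; w_2 = 2.5; h_2 = 2.5; cx_3 = 3; cy_3 = 11; cz_3 = 2.5; d_3 = 4.5; h_3 = 2; cx_4 = 9; cy_4 = 7; cz_4 = 0.5; h_4 = 5.5; cx_5 = 3.5; cy_5 = 10; cz_5 = 10; r_5 = 2; cx_6 = 4; cy_6 = 4.5; cz_6 = 10; w_6 = 3; h_6 = 3; cx_7 = 8.5; cy_7 = 13.5; cz_7 = 14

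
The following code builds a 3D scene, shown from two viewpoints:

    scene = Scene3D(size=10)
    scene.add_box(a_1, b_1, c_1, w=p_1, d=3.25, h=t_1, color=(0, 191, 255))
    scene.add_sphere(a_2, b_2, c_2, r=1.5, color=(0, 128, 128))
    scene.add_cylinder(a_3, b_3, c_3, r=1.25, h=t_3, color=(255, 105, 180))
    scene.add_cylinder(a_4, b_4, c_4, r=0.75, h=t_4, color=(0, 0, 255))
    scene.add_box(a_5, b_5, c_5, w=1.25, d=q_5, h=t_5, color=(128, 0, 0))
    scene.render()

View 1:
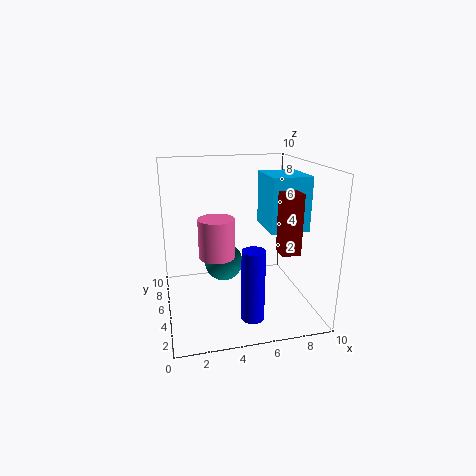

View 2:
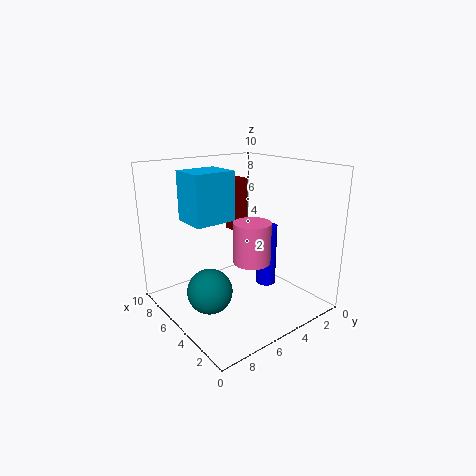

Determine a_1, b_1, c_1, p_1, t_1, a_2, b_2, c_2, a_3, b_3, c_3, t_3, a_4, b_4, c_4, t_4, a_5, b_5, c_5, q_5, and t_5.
a_1 = 7; b_1 = 3.75; c_1 = 5.5; p_1 = 2.75; t_1 = 3.75; a_2 = 4.5; b_2 = 7.75; c_2 = 2; a_3 = 3.5; b_3 = 5; c_3 = 3.75; t_3 = 2.75; a_4 = 5.25; b_4 = 2; c_4 = 0.5; t_4 = 4.75; a_5 = 7.25; b_5 = 2.25; c_5 = 4.5; q_5 = 1.25; t_5 = 4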